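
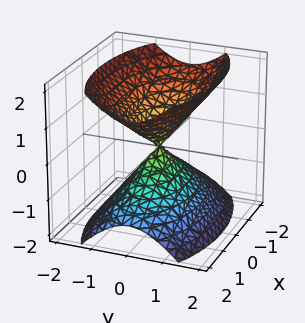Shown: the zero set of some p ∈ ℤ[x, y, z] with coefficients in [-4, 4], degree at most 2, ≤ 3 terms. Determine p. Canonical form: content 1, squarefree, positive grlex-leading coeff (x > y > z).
The picture has 2 separate pieces.
deg p = 2.
Symmetries: mirror symmetry z ↦ −z ⇒ only even powers of z; mirror symmetry x ↦ −x ⇒ only even powers of x; mirror symmetry y ↦ −y ⇒ only even powers of y.
From the axis intercepts and sections: it crosses the z-axis at the gridline z = 0; it meets the x-axis at x = 0 (among the integer gridlines); it crosses the y-axis at the gridline y = 0.
Together with the visible shape, these determine p as stated.

x^2 + 3*y^2 - 2*z^2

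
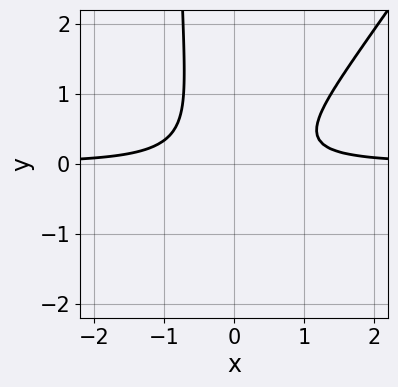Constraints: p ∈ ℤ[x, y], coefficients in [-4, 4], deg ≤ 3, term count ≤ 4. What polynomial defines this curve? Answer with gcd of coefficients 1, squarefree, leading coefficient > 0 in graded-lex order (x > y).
3*x^2*y - 2*x*y^2 - 2*y^2 - 1

(a) Degree: a generic line meets the curve in up to 3 points, so deg p = 3.
(b) Checking where it meets the axes: the curve avoids every integer x-axis point in the box; it misses every integer gridline on the y-axis.
(c) Together with the visible shape, these determine p as stated.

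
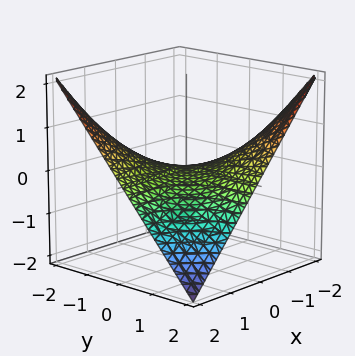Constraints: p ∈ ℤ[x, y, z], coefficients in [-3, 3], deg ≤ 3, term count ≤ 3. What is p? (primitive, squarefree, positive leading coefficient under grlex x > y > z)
(a) Degree: a hyperbolic paraboloid; a quadric, so deg p = 2.
(b) Reading off the gridlines: the visible y-axis segment lies entirely on the surface; it meets the z-axis at z = 0 (among the integer gridlines); every point of the x-axis in the box is on the surface.
(c) The integer polynomial consistent with all of this is the stated p.

x*y + 2*z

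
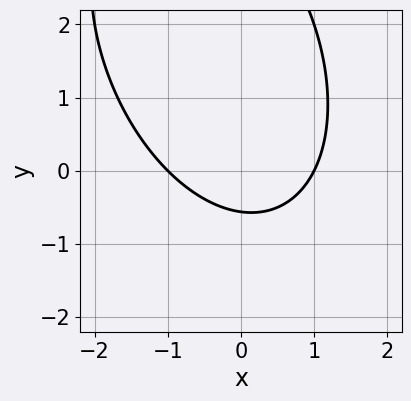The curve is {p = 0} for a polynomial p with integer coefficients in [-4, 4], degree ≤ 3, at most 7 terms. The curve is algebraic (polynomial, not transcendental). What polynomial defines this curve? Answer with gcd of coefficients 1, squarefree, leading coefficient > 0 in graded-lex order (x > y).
1. The degree is 2 — the shape is more complex than any degree-1 curve.
2. Checking where it meets the axes: the x-axis gridline crossings are at x ∈ {-1, 1}.
3. Putting this together gives p.

2*x^2 + x*y + y^2 - 3*y - 2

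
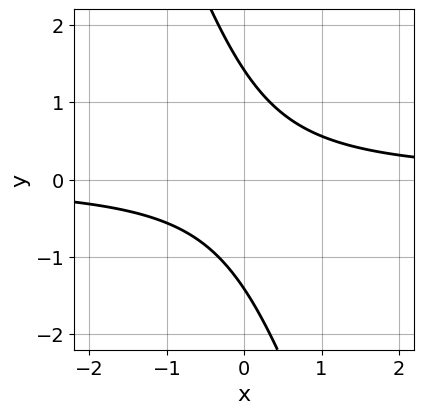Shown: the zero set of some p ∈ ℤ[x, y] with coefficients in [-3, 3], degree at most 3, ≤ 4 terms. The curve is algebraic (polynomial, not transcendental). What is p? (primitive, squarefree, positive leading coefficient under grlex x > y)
3*x*y + y^2 - 2

Degree: a generic line meets the curve in up to 2 points, so deg p = 2.
From the axis intercepts and sections: it misses every integer gridline on the x-axis.
These observations pin down the coefficients.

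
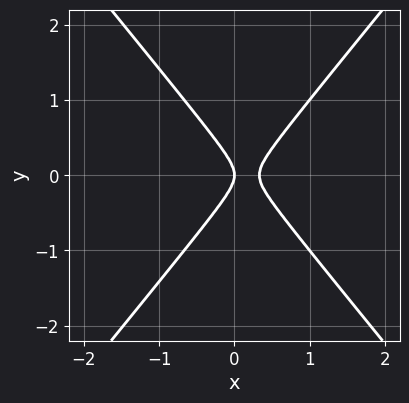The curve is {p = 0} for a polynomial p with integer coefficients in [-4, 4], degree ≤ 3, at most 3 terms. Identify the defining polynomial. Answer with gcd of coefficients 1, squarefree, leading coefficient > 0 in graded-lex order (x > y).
First, degree: no degree-1 curve has this shape, so deg p = 2.
Then, symmetries: mirror symmetry y ↦ −y ⇒ only even powers of y.
Next, observable constraints: it meets the x-axis at x = 0 (among the integer gridlines); it crosses the y-axis at the gridline y = 0.
Finally, the integer polynomial consistent with all of this is the stated p.

3*x^2 - 2*y^2 - x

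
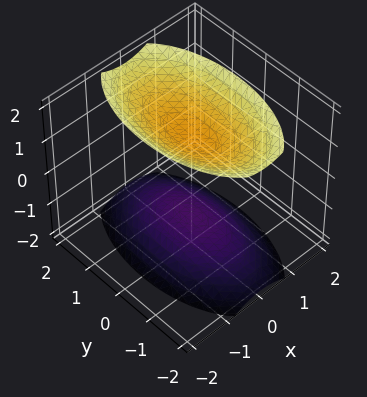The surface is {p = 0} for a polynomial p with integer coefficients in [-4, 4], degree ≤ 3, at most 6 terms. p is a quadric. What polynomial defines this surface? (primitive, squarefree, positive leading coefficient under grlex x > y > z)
3*x^2 + y^2 - 2*z^2 + 3

The picture has 2 separate pieces.
The degree is 2 — two sheets facing apart; a quadric.
Symmetries: it's symmetric under y → −y, forcing even powers of y; the x ↦ −x reflection is a symmetry, so x appears only in even powers; mirror symmetry z ↦ −z ⇒ only even powers of z.
Reading off the gridlines: the surface avoids every integer y-axis point in the box; the surface avoids every integer x-axis point in the box.
The integer polynomial consistent with all of this is the stated p.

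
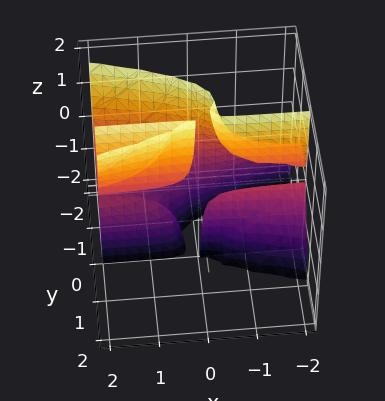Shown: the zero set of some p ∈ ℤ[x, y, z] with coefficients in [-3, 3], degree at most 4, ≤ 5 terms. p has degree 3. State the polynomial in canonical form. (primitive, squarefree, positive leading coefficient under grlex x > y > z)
x*y*z - 3*y^3 - 3*y^2

1. I count 3 distinct pieces.
2. The degree is 3 — the shape is more complex than any degree-2 surface.
3. Observable constraints: every point of the x-axis in the box is on the surface; every point of the z-axis in the box is on the surface; it meets the y-axis at y = -1 (among the integer gridlines).
4. Solving for integer coefficients yields p as stated.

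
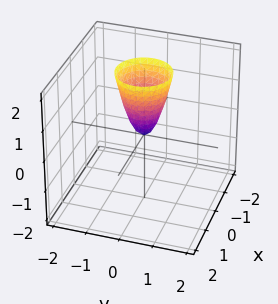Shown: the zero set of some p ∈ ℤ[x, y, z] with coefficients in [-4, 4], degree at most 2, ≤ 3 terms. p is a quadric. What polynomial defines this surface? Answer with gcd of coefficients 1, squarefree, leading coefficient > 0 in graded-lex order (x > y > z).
3*x^2 + 3*y^2 - z

(a) The degree is 2 — a paraboloid; a quadric.
(b) Symmetries: rotational symmetry about the z-axis ⇒ p depends on x, y only through x² + y².
(c) Reading off the gridlines: it meets the x-axis at x = 0 (among the integer gridlines); one z-axis crossing is at z = 0; a circular section at z = 2 has radius between 0 and 1; it crosses the y-axis at the gridline y = 0.
(d) Matching integer coefficients to the picture gives p.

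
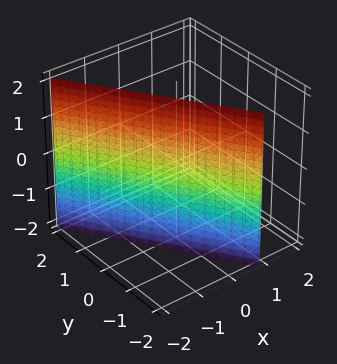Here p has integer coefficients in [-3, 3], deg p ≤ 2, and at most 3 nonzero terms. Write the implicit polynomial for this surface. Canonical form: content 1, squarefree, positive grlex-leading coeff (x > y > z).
(a) Degree: the surface is flat (a plane), so deg p = 1.
(b) Against the integer gridlines: the surface avoids every integer z-axis point in the box; it meets the y-axis at y = -1 (among the integer gridlines).
(c) Assembling these constraints gives the stated polynomial.

3*x + 2*y + 2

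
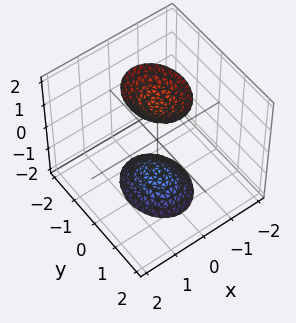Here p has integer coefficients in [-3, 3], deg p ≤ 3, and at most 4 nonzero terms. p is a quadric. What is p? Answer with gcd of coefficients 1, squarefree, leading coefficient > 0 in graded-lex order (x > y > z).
3*x^2 + 2*y^2 - z^2 + 2

(a) The picture has 2 separate pieces.
(b) Degree: two separate bowl-shaped sheets opening away from each other; a quadric, so deg p = 2.
(c) Symmetries: it's symmetric under z → −z, forcing even powers of z; mirror symmetry x ↦ −x ⇒ only even powers of x; the y ↦ −y reflection is a symmetry, so y appears only in even powers.
(d) From the visible intercepts: the surface avoids every integer y-axis point in the box; it misses every integer gridline on the x-axis.
(e) These observations pin down the coefficients.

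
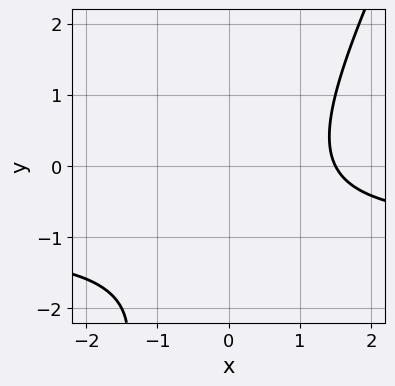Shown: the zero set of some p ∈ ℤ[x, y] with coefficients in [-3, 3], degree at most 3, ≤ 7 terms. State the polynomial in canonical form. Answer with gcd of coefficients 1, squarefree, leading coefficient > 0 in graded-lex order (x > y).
First, degree: no degree-1 curve has this shape, so deg p = 2.
Then, against the integer gridlines: the curve avoids every integer y-axis point in the box.
Finally, assembling these constraints gives the stated polynomial.

2*x*y - y^2 + 2*x - 2*y - 3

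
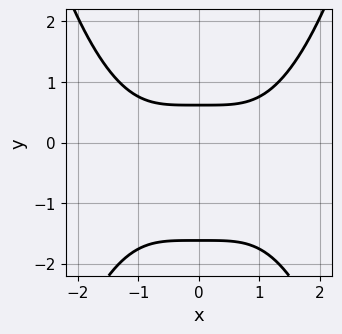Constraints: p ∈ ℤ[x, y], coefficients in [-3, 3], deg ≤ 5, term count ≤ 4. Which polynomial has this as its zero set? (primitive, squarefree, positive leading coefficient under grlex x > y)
x^4 - 3*y^2 - 3*y + 3

1. The degree is 4 — the shape is more complex than any degree-3 curve.
2. Symmetries: the x ↦ −x reflection is a symmetry, so x appears only in even powers.
3. Reading off the gridlines: it misses every integer gridline on the x-axis.
4. Solving for integer coefficients yields p as stated.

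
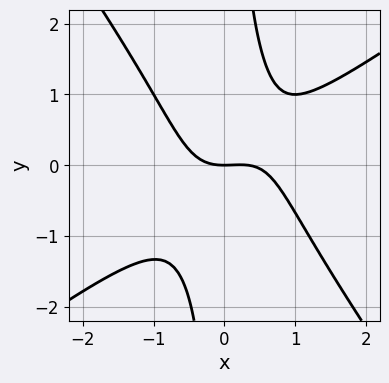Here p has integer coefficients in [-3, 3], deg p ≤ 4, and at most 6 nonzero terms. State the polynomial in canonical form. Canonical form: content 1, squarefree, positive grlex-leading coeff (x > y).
3*x^3 - 2*x^2*y - 3*x*y^2 - x^2 + 3*y

(a) The degree is 3 — the shape is more complex than any degree-2 curve.
(b) Observable constraints: one y-axis crossing is at y = 0; it meets the x-axis at x = 0 (among the integer gridlines).
(c) Solving for integer coefficients yields p as stated.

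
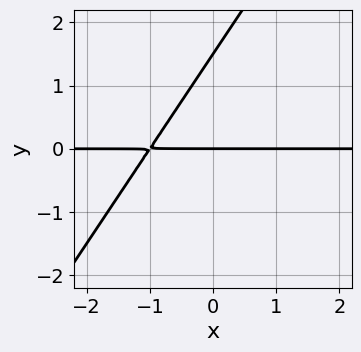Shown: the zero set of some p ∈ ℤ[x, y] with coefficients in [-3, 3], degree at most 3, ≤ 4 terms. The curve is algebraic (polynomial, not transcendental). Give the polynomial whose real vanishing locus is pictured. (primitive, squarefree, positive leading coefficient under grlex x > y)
3*x*y - 2*y^2 + 3*y

1. The degree is 2 — no degree-1 curve has this shape.
2. From the axis intercepts and sections: every point of the x-axis in the box is on the curve; it meets the y-axis at y = 0 (among the integer gridlines).
3. Putting this together gives p.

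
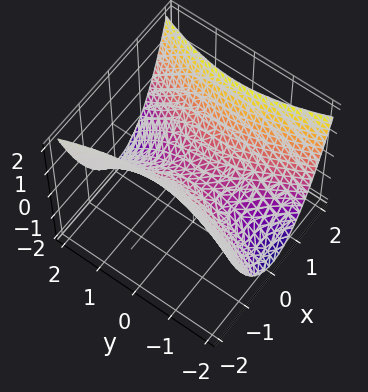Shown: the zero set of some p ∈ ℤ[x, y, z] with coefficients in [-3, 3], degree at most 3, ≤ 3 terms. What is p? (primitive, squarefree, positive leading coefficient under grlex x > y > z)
Degree: a saddle surface; a quadric, so deg p = 2.
Symmetries: the y ↦ −y reflection is a symmetry, so y appears only in even powers; mirror symmetry x ↦ −x ⇒ only even powers of x.
From the visible intercepts: one z-axis crossing is at z = 0; it crosses the y-axis at the gridline y = 0; it meets the x-axis at x = 0 (among the integer gridlines).
Matching integer coefficients to the picture gives p.

3*x^2 - y^2 - 3*z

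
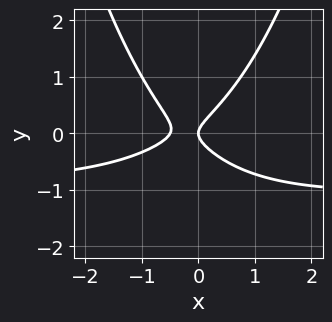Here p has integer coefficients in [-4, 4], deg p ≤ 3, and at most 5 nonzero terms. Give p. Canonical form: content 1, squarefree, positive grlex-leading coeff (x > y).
Degree: a generic line meets the curve in up to 3 points, so deg p = 3.
From the axis intercepts and sections: one y-axis crossing is at y = 0; it crosses the x-axis at the gridline x = 0.
The integer polynomial consistent with all of this is the stated p.

2*x^2*y + 2*x^2 - 3*y^2 + x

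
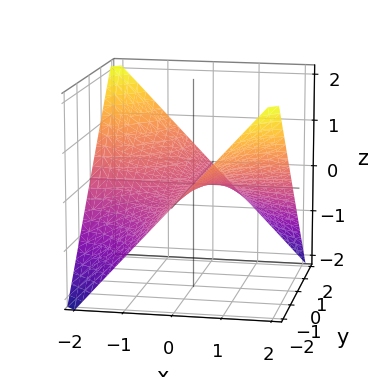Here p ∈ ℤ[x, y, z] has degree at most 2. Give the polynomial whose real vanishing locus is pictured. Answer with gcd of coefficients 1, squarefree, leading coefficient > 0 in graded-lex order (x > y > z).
First, degree: a hyperbolic paraboloid; a quadric, so deg p = 2.
Then, checking where it meets the axes: the visible y-axis segment lies entirely on the surface; the visible x-axis segment lies entirely on the surface; it meets the z-axis at z = 0 (among the integer gridlines).
Finally, these observations pin down the coefficients.

x*y + 2*z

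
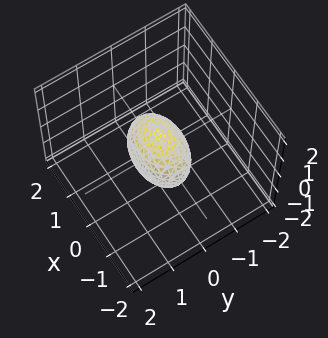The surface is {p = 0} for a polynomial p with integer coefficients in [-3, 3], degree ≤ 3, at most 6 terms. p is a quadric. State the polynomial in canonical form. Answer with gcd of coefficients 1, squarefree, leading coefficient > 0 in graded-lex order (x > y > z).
Degree: bounded and convex; a quadric, so deg p = 2.
Symmetries: it's symmetric under y → −y, forcing even powers of y; the x ↦ −x reflection is a symmetry, so x appears only in even powers; the z ↦ −z reflection is a symmetry, so z appears only in even powers.
From the visible intercepts: the z-axis gridline crossings are at z ∈ {-1, 1}; the x-axis gridline crossings are at x ∈ {-1, 1}.
These observations pin down the coefficients.

x^2 + 2*y^2 + z^2 - 1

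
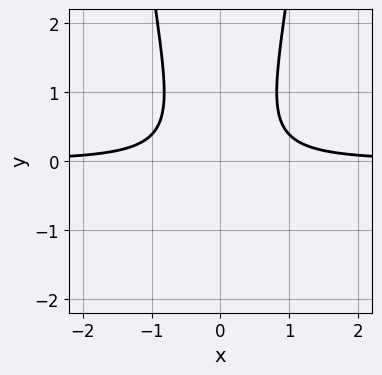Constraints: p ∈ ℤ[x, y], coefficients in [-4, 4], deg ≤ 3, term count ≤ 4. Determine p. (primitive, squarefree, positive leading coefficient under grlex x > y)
3*x^2*y - y^2 - 1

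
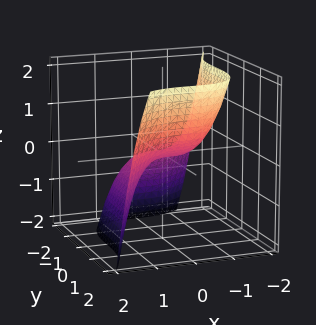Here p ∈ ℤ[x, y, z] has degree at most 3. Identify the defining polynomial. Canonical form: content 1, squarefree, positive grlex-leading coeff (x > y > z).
2*x^3 - y^3 + 3*z

deg p = 3. The shape is more complex than any degree-2 surface.
Observable constraints: one y-axis crossing is at y = 0; one z-axis crossing is at z = 0; it meets the x-axis at x = 0 (among the integer gridlines).
Fitting integer coefficients to these (and the overall shape) gives p.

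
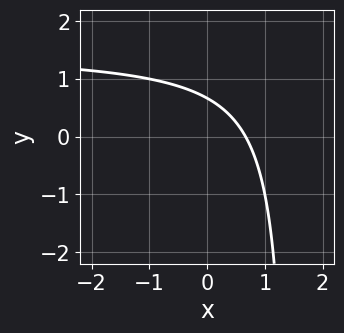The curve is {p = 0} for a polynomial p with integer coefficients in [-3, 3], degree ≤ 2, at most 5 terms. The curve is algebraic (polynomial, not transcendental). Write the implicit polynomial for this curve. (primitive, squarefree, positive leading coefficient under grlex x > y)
First, degree: no degree-1 curve has this shape, so deg p = 2.
Finally, putting this together gives p.

2*x*y - 3*x - 3*y + 2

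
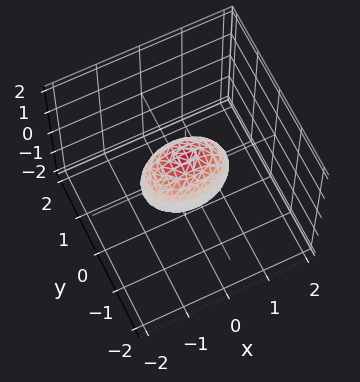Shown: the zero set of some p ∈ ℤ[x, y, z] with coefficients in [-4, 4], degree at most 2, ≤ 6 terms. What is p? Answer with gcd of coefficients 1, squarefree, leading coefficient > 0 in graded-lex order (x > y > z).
(a) Degree: bounded and convex; a quadric, so deg p = 2.
(b) Symmetries: mirror symmetry x ↦ −x ⇒ only even powers of x; the z ↦ −z reflection is a symmetry, so z appears only in even powers; mirror symmetry y ↦ −y ⇒ only even powers of y.
(c) Against the integer gridlines: the z-axis gridline crossings are at z ∈ {-1, 1}; among the integer gridlines, it crosses the x-axis at x ∈ {-1, 1}.
(d) Assembling these constraints gives the stated polynomial.

x^2 + 2*y^2 + z^2 - 1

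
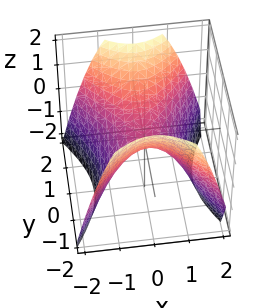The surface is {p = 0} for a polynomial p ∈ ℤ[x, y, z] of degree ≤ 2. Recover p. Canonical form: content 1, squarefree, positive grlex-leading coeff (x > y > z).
(a) deg p = 2. A hyperbolic paraboloid; a quadric.
(b) Symmetries: it's symmetric under x → −x, forcing even powers of x; the y ↦ −y reflection is a symmetry, so y appears only in even powers.
(c) Observable constraints: one x-axis crossing is at x = 0; it meets the z-axis at z = 0 (among the integer gridlines); one y-axis crossing is at y = 0.
(d) Together with the visible shape, these determine p as stated.

3*x^2 - 2*y^2 + 3*z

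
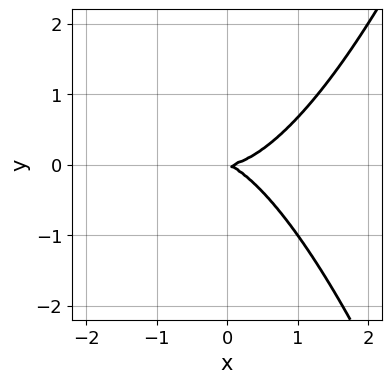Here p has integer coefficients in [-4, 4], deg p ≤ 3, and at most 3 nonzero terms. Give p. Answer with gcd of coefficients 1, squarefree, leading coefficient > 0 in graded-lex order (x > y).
2*x^3 - x*y - 3*y^2

Degree: the shape is more complex than any degree-2 curve, so deg p = 3.
Checking where it meets the axes: one x-axis crossing is at x = 0; one y-axis crossing is at y = 0.
Matching integer coefficients to the picture gives p.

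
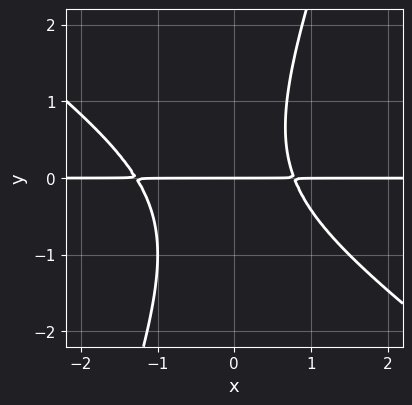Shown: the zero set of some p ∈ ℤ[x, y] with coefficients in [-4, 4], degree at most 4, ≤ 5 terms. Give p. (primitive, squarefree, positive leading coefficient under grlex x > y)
1. The degree is 3 — a generic line meets the curve in up to 3 points.
2. From the visible intercepts: one y-axis crossing is at y = 0; the visible x-axis segment lies entirely on the curve.
3. Putting this together gives p.

2*x^2*y + 2*x*y^2 - y^3 + x*y - 2*y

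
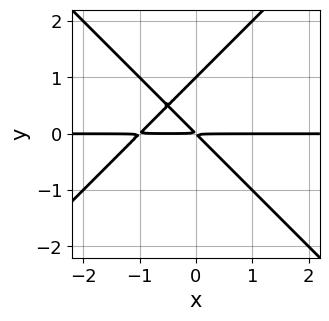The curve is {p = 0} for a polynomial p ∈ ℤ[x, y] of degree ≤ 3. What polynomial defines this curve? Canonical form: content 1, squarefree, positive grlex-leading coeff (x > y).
x^2*y - y^3 + x*y + y^2

(a) The degree is 3 — no degree-2 curve has this shape.
(b) Reading off the gridlines: it crosses the y-axis at the gridline y = 1; the visible x-axis segment lies entirely on the curve.
(c) Assembling these constraints gives the stated polynomial.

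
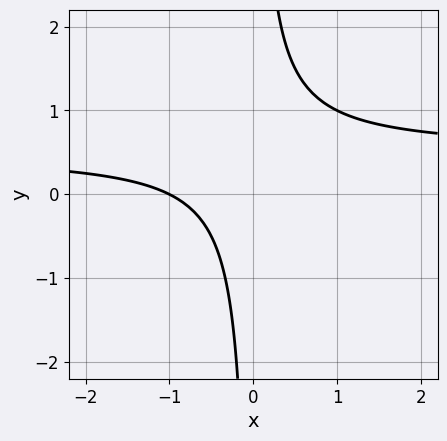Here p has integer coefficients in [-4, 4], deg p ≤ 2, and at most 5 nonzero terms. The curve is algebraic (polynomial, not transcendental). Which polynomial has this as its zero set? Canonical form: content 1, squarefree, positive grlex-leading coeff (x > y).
(a) Degree: a generic line meets the curve in up to 2 points, so deg p = 2.
(b) From the axis intercepts and sections: it meets the x-axis at x = -1 (among the integer gridlines); no y-intercept at any integer in the box.
(c) These observations pin down the coefficients.

2*x*y - x - 1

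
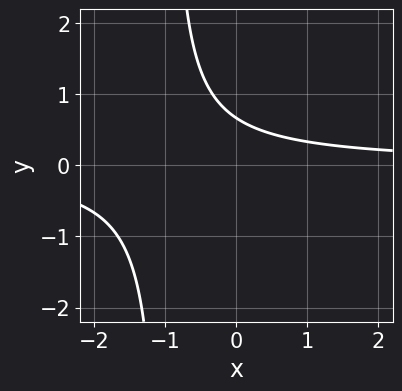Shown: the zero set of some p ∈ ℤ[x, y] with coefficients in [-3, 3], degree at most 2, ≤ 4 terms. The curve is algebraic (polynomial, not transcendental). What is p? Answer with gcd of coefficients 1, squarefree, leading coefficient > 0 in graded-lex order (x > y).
3*x*y + 3*y - 2

First, the degree is 2 — the shape is more complex than any degree-1 curve.
Then, against the integer gridlines: it misses every integer gridline on the x-axis.
Finally, the integer polynomial consistent with all of this is the stated p.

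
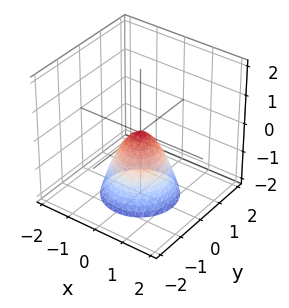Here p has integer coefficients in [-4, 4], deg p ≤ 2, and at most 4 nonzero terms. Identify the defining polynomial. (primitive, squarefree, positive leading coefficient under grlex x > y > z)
3*x^2 + 3*y^2 + 2*z

1. deg p = 2. A single bowl opening along one axis; a quadric.
2. By symmetry, the surface is invariant under rotation about z: p = q(x² + y², z).
3. Observable constraints: it crosses the y-axis at the gridline y = 0; it meets the z-axis at z = 0 (among the integer gridlines); a circular section at z = -2 has radius between 1 and 2.
4. Assembling these constraints gives the stated polynomial.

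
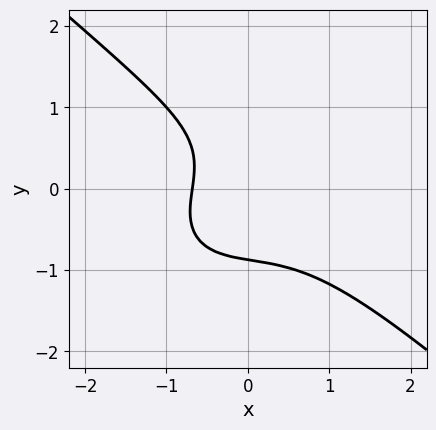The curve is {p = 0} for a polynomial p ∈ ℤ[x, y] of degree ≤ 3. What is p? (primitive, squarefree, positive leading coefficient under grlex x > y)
2*x^3 + 3*y^3 + x*y + 2*x + 2

(a) The degree is 3 — the shape is more complex than any degree-2 curve.
(b) Putting this together gives p.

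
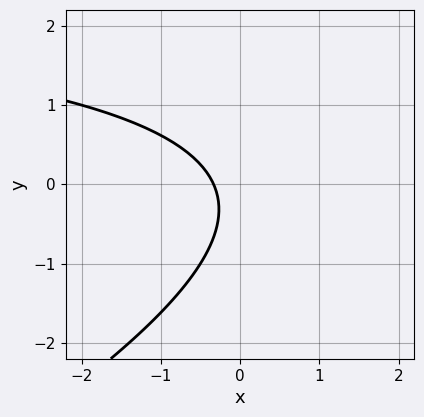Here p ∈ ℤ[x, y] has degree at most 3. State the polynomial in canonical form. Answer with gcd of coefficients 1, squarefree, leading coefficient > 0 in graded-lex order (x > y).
x*y - 2*y^2 - 3*x - y - 1

1. deg p = 2. The shape is more complex than any degree-1 curve.
2. From the axis intercepts and sections: it misses every integer gridline on the y-axis.
3. Putting this together gives p.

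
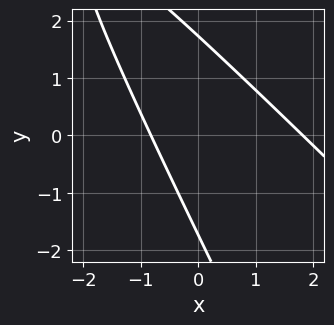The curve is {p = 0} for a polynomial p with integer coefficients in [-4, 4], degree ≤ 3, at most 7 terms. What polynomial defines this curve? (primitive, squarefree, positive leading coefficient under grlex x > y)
2*x^2 + 3*x*y + y^2 - 2*x - 3

The degree is 2 — no degree-1 curve has this shape.
Solving for integer coefficients yields p as stated.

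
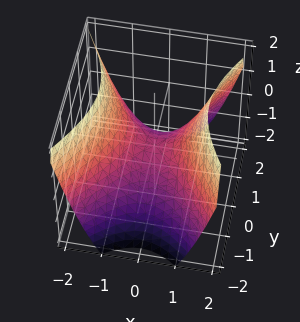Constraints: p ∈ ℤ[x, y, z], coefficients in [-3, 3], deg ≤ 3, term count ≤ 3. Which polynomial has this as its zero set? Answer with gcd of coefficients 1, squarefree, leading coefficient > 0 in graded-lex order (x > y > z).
The degree is 2 — a saddle surface; a quadric.
Symmetries: the x ↦ −x reflection is a symmetry, so x appears only in even powers; it's symmetric under y → −y, forcing even powers of y.
Checking where it meets the axes: it meets the z-axis at z = 0 (among the integer gridlines); one y-axis crossing is at y = 0; it meets the x-axis at x = 0 (among the integer gridlines).
Assembling these constraints gives the stated polynomial.

3*x^2 - 2*y^2 - 3*z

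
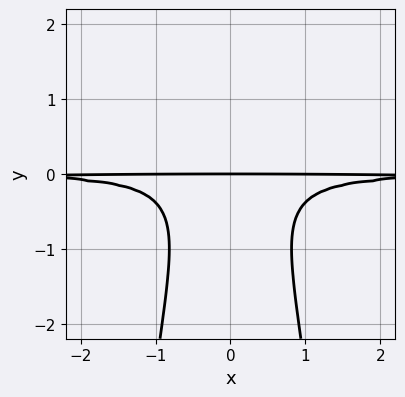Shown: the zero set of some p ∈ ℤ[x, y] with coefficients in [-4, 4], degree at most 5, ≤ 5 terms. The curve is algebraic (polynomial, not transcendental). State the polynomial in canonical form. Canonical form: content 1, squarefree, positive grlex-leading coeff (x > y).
3*x^2*y^2 + y^3 + y

1. The degree is 4 — the shape is more complex than any degree-3 curve.
2. Symmetries: mirror symmetry x ↦ −x ⇒ only even powers of x.
3. Checking where it meets the axes: the visible x-axis segment lies entirely on the curve; it meets the y-axis at y = 0 (among the integer gridlines).
4. Putting this together gives p.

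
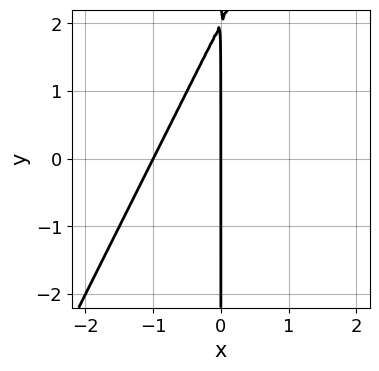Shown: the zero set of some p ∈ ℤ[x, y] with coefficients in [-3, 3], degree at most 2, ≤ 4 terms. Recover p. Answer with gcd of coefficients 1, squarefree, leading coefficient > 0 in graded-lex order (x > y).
2*x^2 - x*y + 2*x

Degree: no degree-1 curve has this shape, so deg p = 2.
From the visible intercepts: the x-axis gridline crossings are at x ∈ {-1, 0}; every point of the y-axis in the box is on the curve.
The integer polynomial consistent with all of this is the stated p.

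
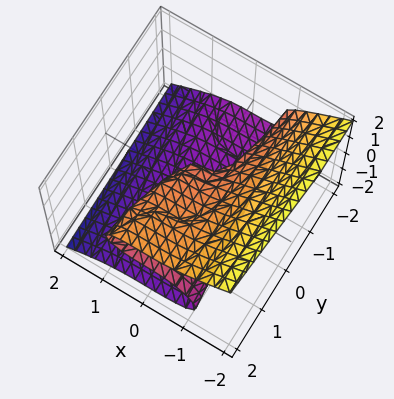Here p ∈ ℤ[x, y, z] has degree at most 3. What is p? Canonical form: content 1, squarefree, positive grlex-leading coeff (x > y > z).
(a) Degree: no degree-2 surface has this shape, so deg p = 3.
(b) Reading off the gridlines: it misses every integer gridline on the y-axis.
(c) Fitting integer coefficients to these (and the overall shape) gives p.

2*x^3 + 3*z^3 - y*z - 3*z + 1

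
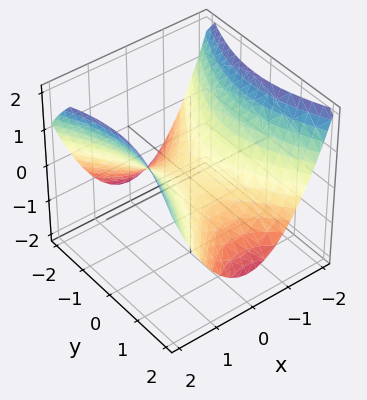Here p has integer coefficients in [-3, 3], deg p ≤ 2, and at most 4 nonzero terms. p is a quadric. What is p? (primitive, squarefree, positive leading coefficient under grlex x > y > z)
2*x^2 - y^2 - 3*z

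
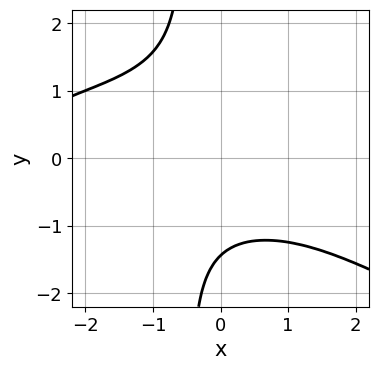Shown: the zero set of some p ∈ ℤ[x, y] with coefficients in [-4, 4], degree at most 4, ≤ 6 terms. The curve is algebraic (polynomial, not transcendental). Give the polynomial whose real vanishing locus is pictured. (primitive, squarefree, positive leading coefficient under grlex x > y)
x^2*y^2 + 2*x*y^3 - x^2*y + y^3 + 3

(a) Degree: no degree-3 curve has this shape, so deg p = 4.
(b) From the visible intercepts: the curve avoids every integer x-axis point in the box.
(c) Together with the visible shape, these determine p as stated.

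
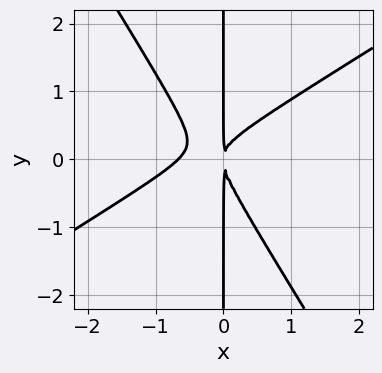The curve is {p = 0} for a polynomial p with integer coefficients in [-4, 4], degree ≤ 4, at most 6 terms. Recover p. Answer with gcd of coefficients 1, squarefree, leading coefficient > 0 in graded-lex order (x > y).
3*x^3 - 3*x^2*y - 3*x*y^2 + 2*x^2

Degree: no degree-2 curve has this shape, so deg p = 3.
Against the integer gridlines: the visible y-axis segment lies entirely on the curve.
The integer polynomial consistent with all of this is the stated p.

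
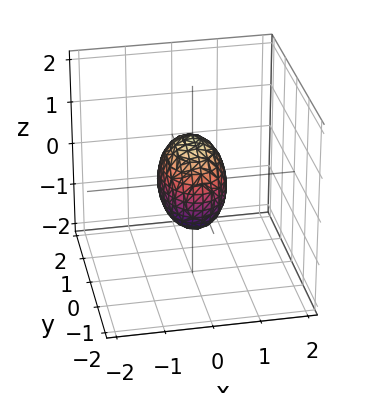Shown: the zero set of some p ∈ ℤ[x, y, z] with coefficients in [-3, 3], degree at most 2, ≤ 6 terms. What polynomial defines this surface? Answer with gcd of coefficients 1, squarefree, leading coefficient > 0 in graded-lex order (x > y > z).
2*x^2 + y^2 + z^2 - 1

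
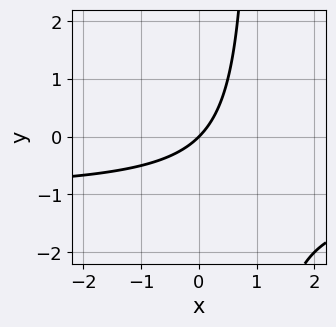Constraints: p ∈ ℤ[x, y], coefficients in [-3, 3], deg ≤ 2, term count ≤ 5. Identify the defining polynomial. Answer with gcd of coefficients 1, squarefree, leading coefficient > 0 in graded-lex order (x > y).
x*y + x - y

First, the degree is 2 — a generic line meets the curve in up to 2 points.
Next, against the integer gridlines: one x-axis crossing is at x = 0; one y-axis crossing is at y = 0.
Finally, putting this together gives p.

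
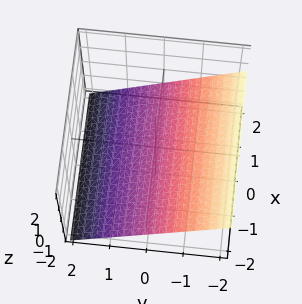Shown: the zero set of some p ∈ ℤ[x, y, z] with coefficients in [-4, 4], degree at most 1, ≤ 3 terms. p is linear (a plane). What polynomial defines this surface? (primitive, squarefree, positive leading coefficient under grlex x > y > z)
(a) The degree is 1 — the surface is flat (a plane).
(b) Observable constraints: one y-axis crossing is at y = -1; no x-intercept at any integer in the box.
(c) Fitting integer coefficients to these (and the overall shape) gives p.

2*y + 3*z + 2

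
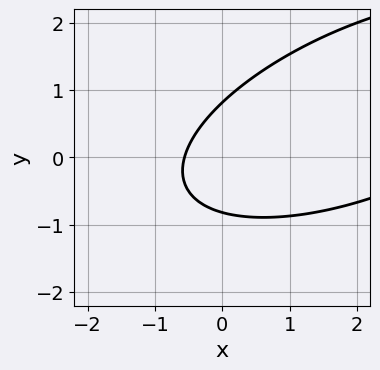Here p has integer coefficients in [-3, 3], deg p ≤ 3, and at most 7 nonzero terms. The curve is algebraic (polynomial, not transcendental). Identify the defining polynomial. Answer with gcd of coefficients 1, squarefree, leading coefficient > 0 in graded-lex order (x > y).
First, degree: no degree-1 curve has this shape, so deg p = 2.
Finally, matching integer coefficients to the picture gives p.

x^2 - 2*x*y + 3*y^2 - 3*x - 2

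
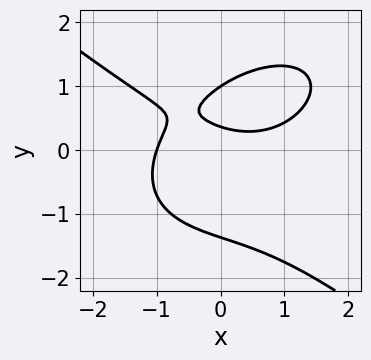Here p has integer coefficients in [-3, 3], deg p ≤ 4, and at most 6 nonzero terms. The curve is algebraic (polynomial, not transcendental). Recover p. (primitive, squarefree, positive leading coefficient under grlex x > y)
(a) The degree is 3 — no degree-2 curve has this shape.
(b) Reading off the gridlines: one x-axis crossing is at x = -1; it crosses the y-axis at the gridline y = 1.
(c) Fitting integer coefficients to these (and the overall shape) gives p.

x^3 + 2*y^3 - 2*x*y - 3*y + 1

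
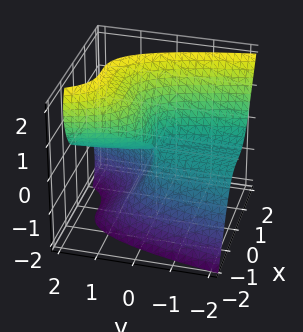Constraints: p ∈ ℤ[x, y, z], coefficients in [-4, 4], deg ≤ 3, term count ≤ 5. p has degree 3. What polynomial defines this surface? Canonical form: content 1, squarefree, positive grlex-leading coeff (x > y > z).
3*x^3 - z^3 + 3*y*z

(a) The degree is 3 — no degree-2 surface has this shape.
(b) Against the integer gridlines: it meets the z-axis at z = 0 (among the integer gridlines); it crosses the x-axis at the gridline x = 0; the visible y-axis segment lies entirely on the surface.
(c) Assembling these constraints gives the stated polynomial.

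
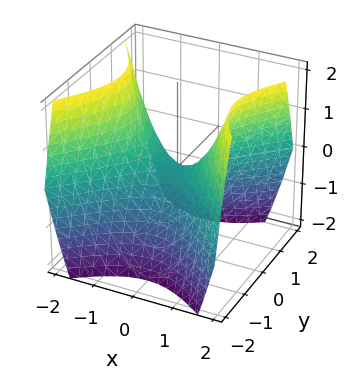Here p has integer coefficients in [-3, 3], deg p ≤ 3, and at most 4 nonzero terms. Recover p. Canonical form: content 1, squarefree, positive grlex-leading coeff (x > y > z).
x^2 - y^2 - z

1. Degree: a hyperbolic paraboloid; a quadric, so deg p = 2.
2. Symmetries: it's symmetric under y → −y, forcing even powers of y; it's symmetric under x → −x, forcing even powers of x.
3. Reading off the gridlines: one z-axis crossing is at z = 0; it meets the y-axis at y = 0 (among the integer gridlines); it meets the x-axis at x = 0 (among the integer gridlines).
4. These observations pin down the coefficients.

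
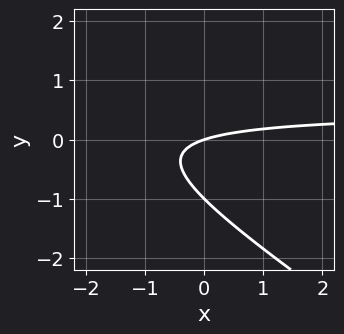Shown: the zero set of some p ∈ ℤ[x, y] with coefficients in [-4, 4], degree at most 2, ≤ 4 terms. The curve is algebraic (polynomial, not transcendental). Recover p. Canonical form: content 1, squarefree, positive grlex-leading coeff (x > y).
2*x*y + 3*y^2 - x + 3*y

1. Degree: no degree-1 curve has this shape, so deg p = 2.
2. Against the integer gridlines: among the integer gridlines, it crosses the y-axis at y ∈ {-1, 0}; one x-axis crossing is at x = 0.
3. Solving for integer coefficients yields p as stated.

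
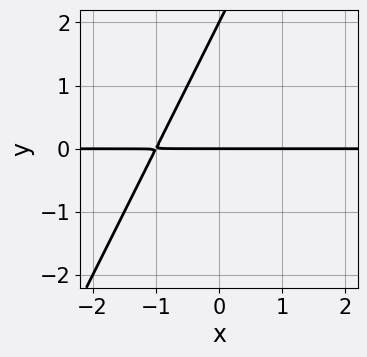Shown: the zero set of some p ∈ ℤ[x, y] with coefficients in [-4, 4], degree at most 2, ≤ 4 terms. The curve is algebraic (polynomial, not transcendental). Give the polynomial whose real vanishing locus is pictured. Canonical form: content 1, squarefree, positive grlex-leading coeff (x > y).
2*x*y - y^2 + 2*y

(a) deg p = 2. No degree-1 curve has this shape.
(b) From the visible intercepts: every point of the x-axis in the box is on the curve; the y-axis gridline crossings are at y ∈ {0, 2}.
(c) Assembling these constraints gives the stated polynomial.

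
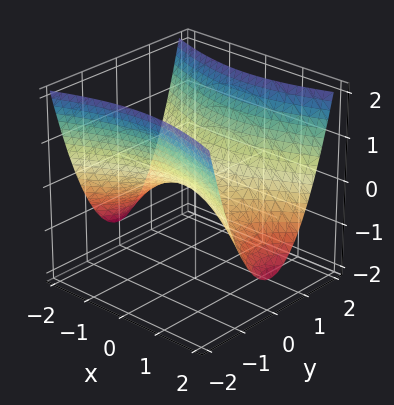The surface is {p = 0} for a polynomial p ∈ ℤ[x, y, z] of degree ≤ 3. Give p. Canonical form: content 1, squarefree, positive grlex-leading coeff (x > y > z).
x^2 - 3*y^2 + 3*z

First, the degree is 2 — a hyperbolic paraboloid; a quadric.
Next, symmetries: it's symmetric under y → −y, forcing even powers of y; mirror symmetry x ↦ −x ⇒ only even powers of x.
Next, reading off the gridlines: it crosses the z-axis at the gridline z = 0; it meets the x-axis at x = 0 (among the integer gridlines); it crosses the y-axis at the gridline y = 0.
Finally, these observations pin down the coefficients.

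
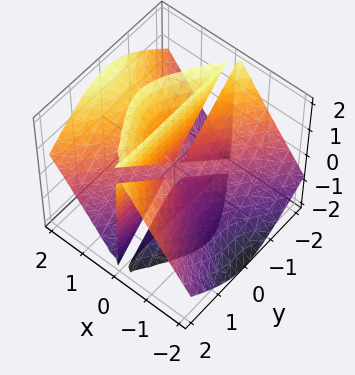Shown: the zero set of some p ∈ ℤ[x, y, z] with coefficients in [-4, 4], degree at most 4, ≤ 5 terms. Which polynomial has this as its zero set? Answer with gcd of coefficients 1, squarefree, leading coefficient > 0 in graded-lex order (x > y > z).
(a) deg p = 3.
(b) Checking where it meets the axes: it meets the x-axis at x = 0 (among the integer gridlines); every point of the y-axis in the box is on the surface; the visible z-axis segment lies entirely on the surface.
(c) Together with the visible shape, these determine p as stated.

2*x^3 - 3*x^2*z - x*y^2 + x*z^2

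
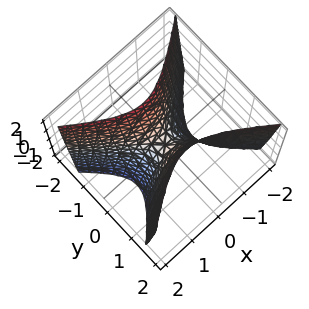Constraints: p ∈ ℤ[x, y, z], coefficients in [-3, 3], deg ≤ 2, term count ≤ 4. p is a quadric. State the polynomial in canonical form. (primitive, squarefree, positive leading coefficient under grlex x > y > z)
2*x^2 - 3*y^2 + z

First, deg p = 2. A hyperbolic paraboloid; a quadric.
Next, symmetries: mirror symmetry x ↦ −x ⇒ only even powers of x; it's symmetric under y → −y, forcing even powers of y.
Then, reading off the gridlines: one x-axis crossing is at x = 0; it meets the z-axis at z = 0 (among the integer gridlines).
Finally, fitting integer coefficients to these (and the overall shape) gives p.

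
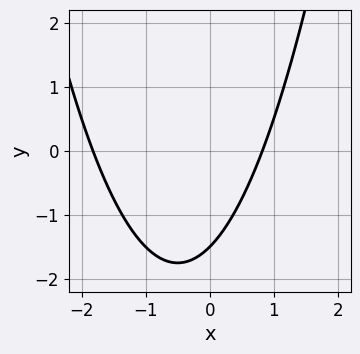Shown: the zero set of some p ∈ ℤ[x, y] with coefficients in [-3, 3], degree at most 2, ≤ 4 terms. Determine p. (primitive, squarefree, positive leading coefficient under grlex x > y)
deg p = 2. The shape is more complex than any degree-1 curve.
Matching integer coefficients to the picture gives p.

2*x^2 + 2*x - 2*y - 3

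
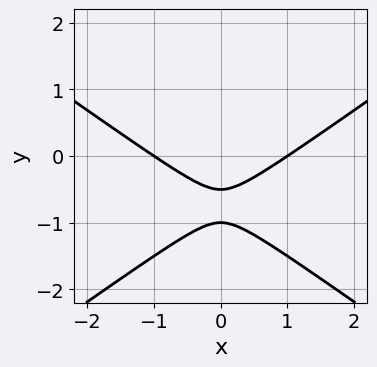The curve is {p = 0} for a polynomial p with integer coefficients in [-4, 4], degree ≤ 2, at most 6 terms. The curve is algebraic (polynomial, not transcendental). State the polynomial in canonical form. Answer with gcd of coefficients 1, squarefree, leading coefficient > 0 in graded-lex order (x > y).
x^2 - 2*y^2 - 3*y - 1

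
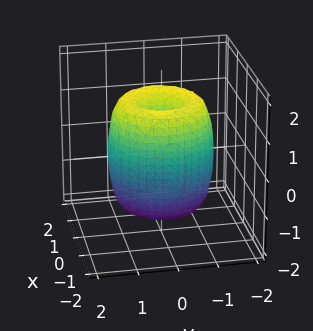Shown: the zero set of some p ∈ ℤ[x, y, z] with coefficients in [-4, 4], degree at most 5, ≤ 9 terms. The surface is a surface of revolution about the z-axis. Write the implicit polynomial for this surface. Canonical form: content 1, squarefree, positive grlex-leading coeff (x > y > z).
Degree: the shape is more complex than any degree-3 surface, so deg p = 4.
Symmetries: rotational symmetry about the z-axis ⇒ p depends on x, y only through x² + y².
Checking where it meets the axes: a circular section at z = 0 has radius between 1 and 2; the z-axis gridline crossings are at z ∈ {-1, 1}.
Solving for integer coefficients yields p as stated.

2*x^4 + 4*x^2*y^2 + 2*y^4 - 3*x^2 - 3*y^2 + z^2 - 1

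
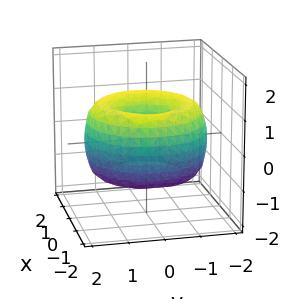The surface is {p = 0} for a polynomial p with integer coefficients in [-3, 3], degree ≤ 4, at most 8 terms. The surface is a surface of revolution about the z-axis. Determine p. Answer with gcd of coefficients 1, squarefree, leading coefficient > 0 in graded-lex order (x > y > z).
deg p = 4. No degree-3 surface has this shape.
By symmetry, the z-axis is an axis of rotation, so x and y enter only as x² + y².
Checking where it meets the axes: one z-axis crossing is at z = 0; it crosses the y-axis at the gridline y = 0; a circular section at z = 1 has radius exactly 1; one x-axis crossing is at x = 0.
Matching integer coefficients to the picture gives p.

x^4 + 2*x^2*y^2 + y^4 - 3*x^2 - 3*y^2 + 2*z^2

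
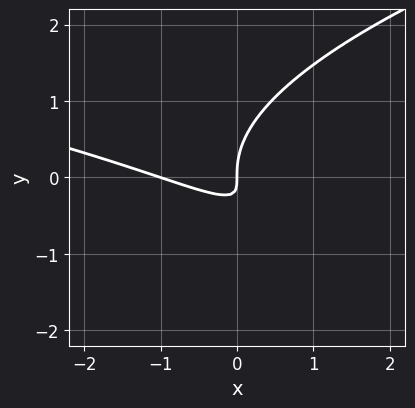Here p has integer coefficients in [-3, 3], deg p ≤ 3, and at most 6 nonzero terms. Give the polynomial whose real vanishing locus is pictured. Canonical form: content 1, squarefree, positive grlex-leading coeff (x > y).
2*y^3 - x^2 - 3*x*y - x

deg p = 3. The shape is more complex than any degree-2 curve.
From the axis intercepts and sections: among the integer gridlines, it crosses the x-axis at x ∈ {-1, 0}; one y-axis crossing is at y = 0.
Assembling these constraints gives the stated polynomial.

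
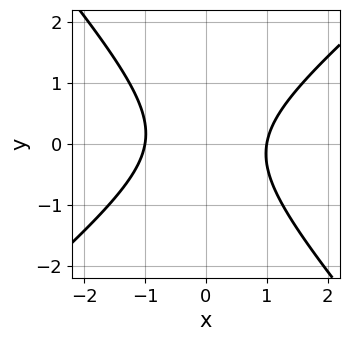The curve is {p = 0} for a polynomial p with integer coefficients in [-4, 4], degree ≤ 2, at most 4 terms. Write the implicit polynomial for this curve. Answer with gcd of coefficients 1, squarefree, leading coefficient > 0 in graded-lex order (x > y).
3*x^2 - x*y - 3*y^2 - 3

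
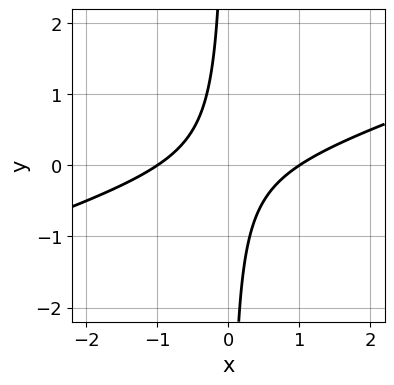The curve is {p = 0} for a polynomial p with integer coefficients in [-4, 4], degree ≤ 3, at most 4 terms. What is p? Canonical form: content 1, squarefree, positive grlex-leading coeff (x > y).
First, the degree is 2 — the shape is more complex than any degree-1 curve.
Then, from the visible intercepts: among the integer gridlines, it crosses the x-axis at x ∈ {-1, 1}; it misses every integer gridline on the y-axis.
Finally, the integer polynomial consistent with all of this is the stated p.

x^2 - 3*x*y - 1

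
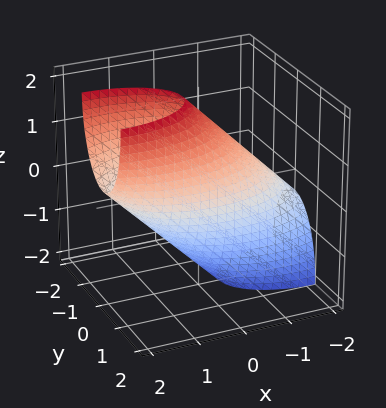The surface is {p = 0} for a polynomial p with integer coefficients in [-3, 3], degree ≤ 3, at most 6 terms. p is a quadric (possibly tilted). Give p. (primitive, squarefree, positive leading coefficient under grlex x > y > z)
x^2 - 2*x*z + 3*y^2 + z^2 - 3

First, deg p = 2.
Next, from the axis intercepts and sections: the y-axis gridline crossings are at y ∈ {-1, 1}.
Finally, the integer polynomial consistent with all of this is the stated p.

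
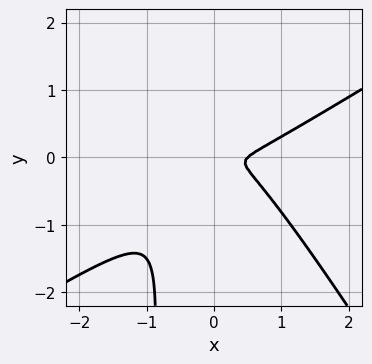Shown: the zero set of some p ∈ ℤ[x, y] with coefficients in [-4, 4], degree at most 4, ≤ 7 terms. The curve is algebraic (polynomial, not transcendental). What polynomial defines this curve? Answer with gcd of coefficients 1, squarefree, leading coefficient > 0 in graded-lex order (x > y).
First, degree: a generic line meets the curve in up to 3 points, so deg p = 3.
Finally, putting this together gives p.

2*x^3 - 2*x^2*y - 2*x*y^2 - x^2 - 2*y^2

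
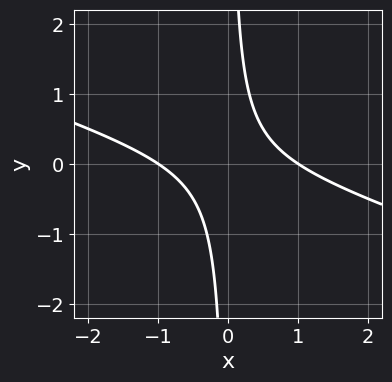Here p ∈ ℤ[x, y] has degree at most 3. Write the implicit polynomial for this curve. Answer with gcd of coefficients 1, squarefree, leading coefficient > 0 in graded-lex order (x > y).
x^2 + 3*x*y - 1

First, degree: no degree-1 curve has this shape, so deg p = 2.
Next, from the visible intercepts: it misses every integer gridline on the y-axis; among the integer gridlines, it crosses the x-axis at x ∈ {-1, 1}.
Finally, putting this together gives p.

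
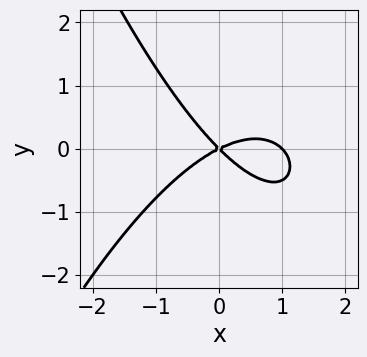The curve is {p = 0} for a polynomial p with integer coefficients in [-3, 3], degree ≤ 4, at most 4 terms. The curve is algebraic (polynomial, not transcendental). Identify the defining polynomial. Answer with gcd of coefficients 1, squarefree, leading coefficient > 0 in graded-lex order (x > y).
1. Degree: the shape is more complex than any degree-2 curve, so deg p = 3.
2. Checking where it meets the axes: one y-axis crossing is at y = 0; the x-axis gridline crossings are at x ∈ {0, 1}.
3. Together with the visible shape, these determine p as stated.

x^3 - x^2 + x*y + 2*y^2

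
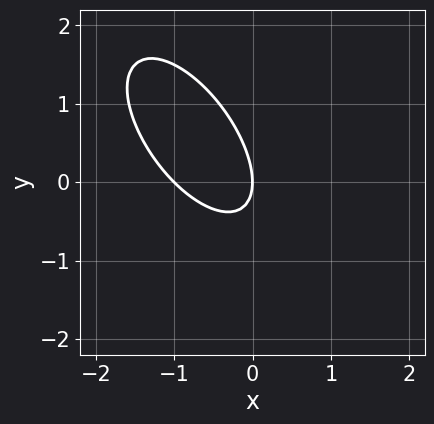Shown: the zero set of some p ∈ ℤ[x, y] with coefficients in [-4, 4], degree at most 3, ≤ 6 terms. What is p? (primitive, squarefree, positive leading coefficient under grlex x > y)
3*x^2 + 3*x*y + 2*y^2 + 3*x

First, the degree is 2 — a generic line meets the curve in up to 2 points.
Next, from the visible intercepts: one y-axis crossing is at y = 0; among the integer gridlines, it crosses the x-axis at x ∈ {-1, 0}.
Finally, fitting integer coefficients to these (and the overall shape) gives p.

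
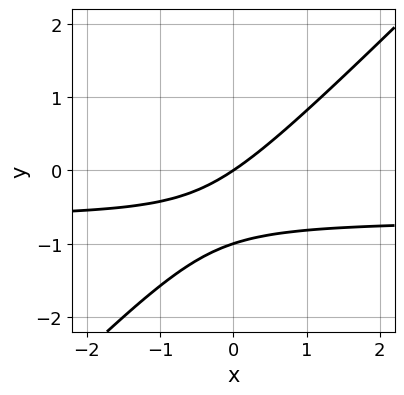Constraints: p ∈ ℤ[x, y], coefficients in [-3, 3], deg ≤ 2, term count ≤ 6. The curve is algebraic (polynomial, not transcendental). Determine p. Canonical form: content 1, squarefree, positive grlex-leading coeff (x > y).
First, deg p = 2. No degree-1 curve has this shape.
Then, observable constraints: the y-axis gridline crossings are at y ∈ {-1, 0}; one x-axis crossing is at x = 0.
Finally, putting this together gives p.

3*x*y - 3*y^2 + 2*x - 3*y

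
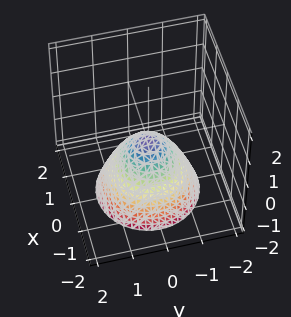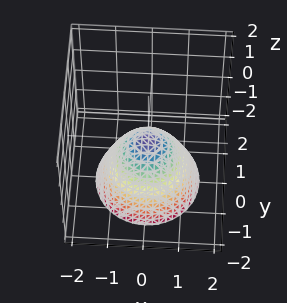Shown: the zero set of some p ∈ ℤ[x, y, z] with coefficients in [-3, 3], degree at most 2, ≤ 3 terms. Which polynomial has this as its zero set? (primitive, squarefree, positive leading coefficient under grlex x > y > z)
1. Degree: a paraboloid; a quadric, so deg p = 2.
2. Symmetries: rotational symmetry about the z-axis ⇒ p depends on x, y only through x² + y².
3. From the axis intercepts and sections: a circular section at z = -1 has radius exactly 1; it meets the x-axis at x = 0 (among the integer gridlines); it meets the z-axis at z = 0 (among the integer gridlines).
4. Matching integer coefficients to the picture gives p.

x^2 + y^2 + z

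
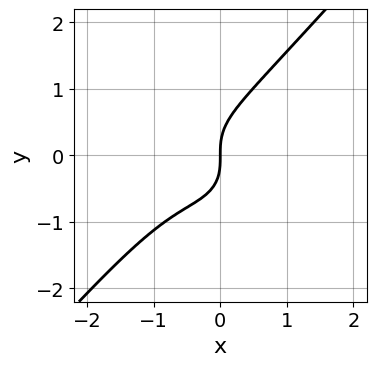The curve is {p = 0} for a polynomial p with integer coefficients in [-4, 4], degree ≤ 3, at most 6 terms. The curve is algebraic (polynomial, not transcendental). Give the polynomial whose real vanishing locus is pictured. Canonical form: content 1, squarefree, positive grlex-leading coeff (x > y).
(a) The degree is 3 — a generic line meets the curve in up to 3 points.
(b) Checking where it meets the axes: one x-axis crossing is at x = 0; it meets the y-axis at y = 0 (among the integer gridlines).
(c) Putting this together gives p.

3*x^3 + x*y^2 - 3*y^3 + 3*x^2 + 3*x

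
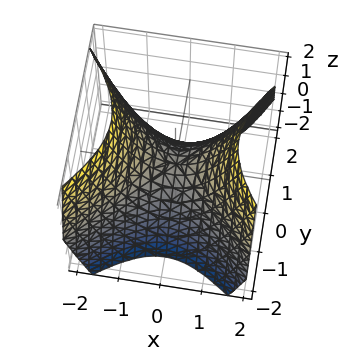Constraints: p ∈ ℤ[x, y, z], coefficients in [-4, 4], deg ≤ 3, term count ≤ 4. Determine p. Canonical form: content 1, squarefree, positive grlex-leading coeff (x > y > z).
1. deg p = 2.
2. Symmetries: the y ↦ −y reflection is a symmetry, so y appears only in even powers; mirror symmetry x ↦ −x ⇒ only even powers of x.
3. Reading off the gridlines: it meets the x-axis at x = 0 (among the integer gridlines); it meets the z-axis at z = 0 (among the integer gridlines).
4. Assembling these constraints gives the stated polynomial.

x^2 - y^2 - z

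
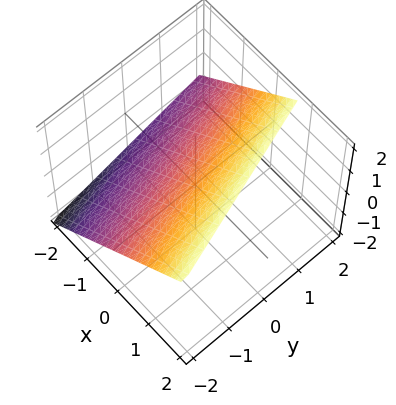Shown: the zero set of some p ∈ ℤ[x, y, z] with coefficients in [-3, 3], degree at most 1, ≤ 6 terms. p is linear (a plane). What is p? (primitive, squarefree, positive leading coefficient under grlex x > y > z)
First, degree: the surface is flat (a plane), so deg p = 1.
Then, against the integer gridlines: it crosses the y-axis at the gridline y = -2.
Finally, assembling these constraints gives the stated polynomial.

3*x + y - 3*z + 2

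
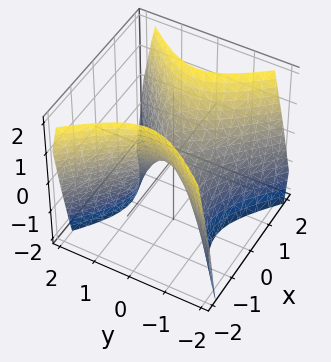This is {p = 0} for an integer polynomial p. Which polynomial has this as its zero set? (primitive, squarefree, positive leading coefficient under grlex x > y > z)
1. Degree: a hyperbolic paraboloid; a quadric, so deg p = 2.
2. Symmetries: it's symmetric under y → −y, forcing even powers of y; mirror symmetry x ↦ −x ⇒ only even powers of x.
3. Checking where it meets the axes: it meets the x-axis at x = 0 (among the integer gridlines); one y-axis crossing is at y = 0.
4. The integer polynomial consistent with all of this is the stated p.

3*x^2 - 3*y^2 - 2*z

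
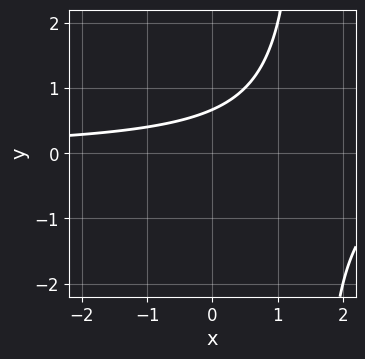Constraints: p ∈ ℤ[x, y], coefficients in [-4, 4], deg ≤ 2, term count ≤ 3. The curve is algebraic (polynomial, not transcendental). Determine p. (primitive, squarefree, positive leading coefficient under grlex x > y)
2*x*y - 3*y + 2

1. deg p = 2. No degree-1 curve has this shape.
2. Reading off the gridlines: it misses every integer gridline on the x-axis.
3. Putting this together gives p.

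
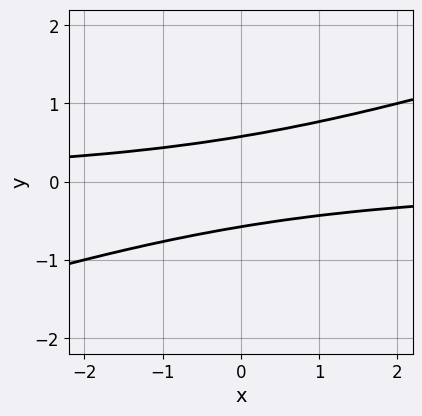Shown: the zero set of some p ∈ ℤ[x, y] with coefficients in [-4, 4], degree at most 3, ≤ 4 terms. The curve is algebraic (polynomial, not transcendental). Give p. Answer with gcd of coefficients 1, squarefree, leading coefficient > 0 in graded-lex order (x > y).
x*y - 3*y^2 + 1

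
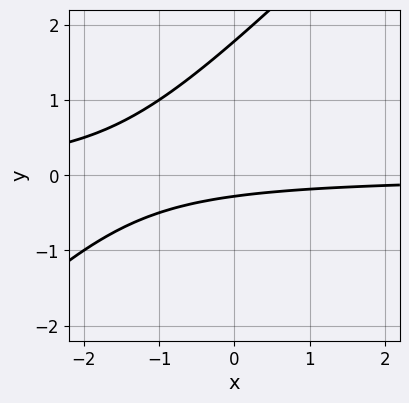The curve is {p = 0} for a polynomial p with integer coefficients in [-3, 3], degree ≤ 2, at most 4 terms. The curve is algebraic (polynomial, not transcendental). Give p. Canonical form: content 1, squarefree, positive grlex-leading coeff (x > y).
2*x*y - 2*y^2 + 3*y + 1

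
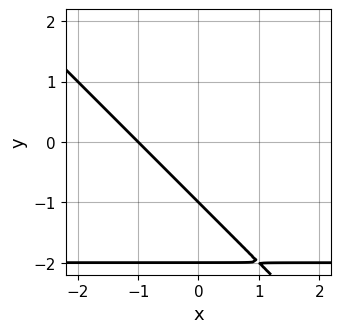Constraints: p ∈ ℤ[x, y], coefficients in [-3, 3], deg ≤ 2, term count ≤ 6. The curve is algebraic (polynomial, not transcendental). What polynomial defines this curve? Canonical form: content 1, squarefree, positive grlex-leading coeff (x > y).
deg p = 2. A generic line meets the curve in up to 2 points.
Observable constraints: among the integer gridlines, it crosses the y-axis at y ∈ {-2, -1}; it meets the x-axis at x = -1 (among the integer gridlines).
Putting this together gives p.

x*y + y^2 + 2*x + 3*y + 2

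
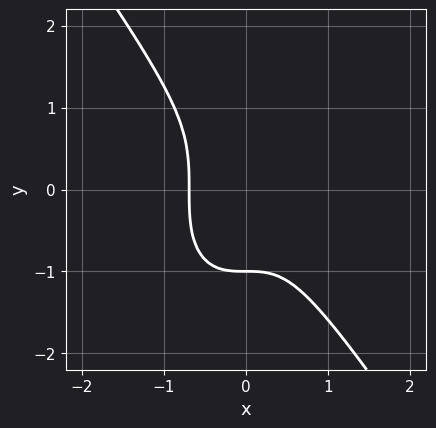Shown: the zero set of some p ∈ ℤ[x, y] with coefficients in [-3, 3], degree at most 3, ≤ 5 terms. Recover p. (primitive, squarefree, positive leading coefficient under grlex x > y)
deg p = 3. The shape is more complex than any degree-2 curve.
Against the integer gridlines: it meets the y-axis at y = -1 (among the integer gridlines).
Matching integer coefficients to the picture gives p.

3*x^3 + y^3 + 1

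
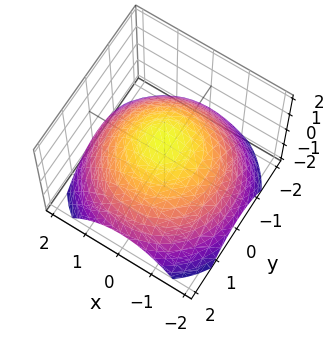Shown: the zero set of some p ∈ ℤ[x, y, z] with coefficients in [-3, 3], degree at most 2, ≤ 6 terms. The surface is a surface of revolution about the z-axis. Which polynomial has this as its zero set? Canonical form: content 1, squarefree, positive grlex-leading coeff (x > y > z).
deg p = 2. The shape is more complex than any degree-1 surface.
Symmetries: rotational symmetry about the z-axis ⇒ p depends on x, y only through x² + y².
Observable constraints: it crosses the z-axis at the gridline z = 1; a circular section at z = 0 has radius between 1 and 2.
Assembling these constraints gives the stated polynomial.

x^2 + y^2 + 2*z - 2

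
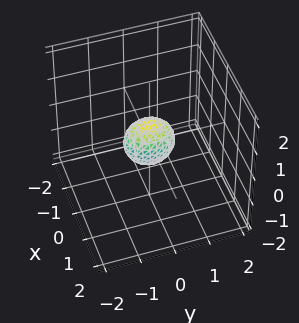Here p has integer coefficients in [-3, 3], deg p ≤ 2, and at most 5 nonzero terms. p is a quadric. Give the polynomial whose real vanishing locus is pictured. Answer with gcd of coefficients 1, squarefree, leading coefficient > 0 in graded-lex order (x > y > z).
1. The degree is 2 — bounded and convex; a quadric.
2. Symmetries: mirror symmetry y ↦ −y ⇒ only even powers of y; it's symmetric under x → −x, forcing even powers of x; the z ↦ −z reflection is a symmetry, so z appears only in even powers.
3. These observations pin down the coefficients.

3*x^2 + 2*y^2 + 2*z^2 - 1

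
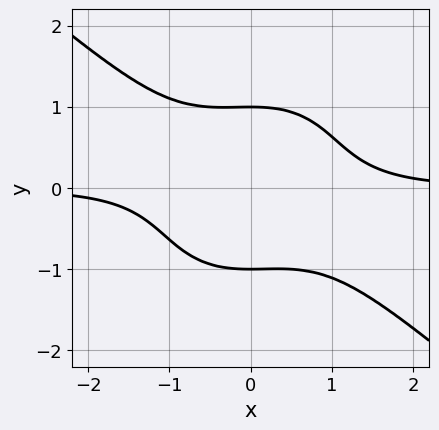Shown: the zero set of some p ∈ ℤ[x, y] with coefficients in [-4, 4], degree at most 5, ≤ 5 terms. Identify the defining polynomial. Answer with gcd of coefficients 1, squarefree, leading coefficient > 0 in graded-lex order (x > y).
(a) Degree: the shape is more complex than any degree-3 curve, so deg p = 4.
(b) From the axis intercepts and sections: the y-axis gridline crossings are at y ∈ {-1, 1}; the curve avoids every integer x-axis point in the box.
(c) Putting this together gives p.

2*x^3*y + x^2*y^2 + 2*y^4 - 2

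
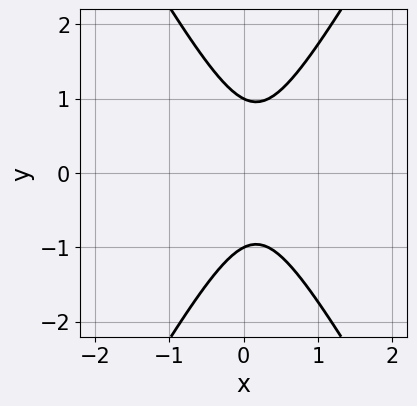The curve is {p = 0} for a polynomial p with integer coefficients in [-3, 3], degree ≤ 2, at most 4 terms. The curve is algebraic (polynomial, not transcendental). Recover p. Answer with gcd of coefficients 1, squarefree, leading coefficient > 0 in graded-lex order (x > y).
1. Degree: the shape is more complex than any degree-1 curve, so deg p = 2.
2. Symmetries: the y ↦ −y reflection is a symmetry, so y appears only in even powers.
3. Observable constraints: the y-axis gridline crossings are at y ∈ {-1, 1}; the curve avoids every integer x-axis point in the box.
4. These observations pin down the coefficients.

3*x^2 - y^2 - x + 1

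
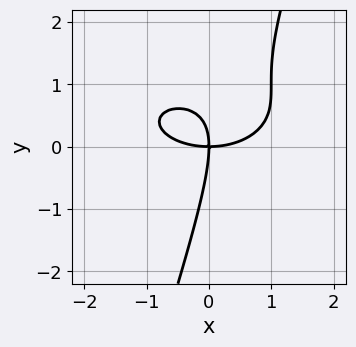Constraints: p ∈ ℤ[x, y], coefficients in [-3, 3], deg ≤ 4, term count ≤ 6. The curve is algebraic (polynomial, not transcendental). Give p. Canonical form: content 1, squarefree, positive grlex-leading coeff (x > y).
x^3 + 3*x*y^2 - y^3 - 3*x*y

First, deg p = 3.
Next, reading off the gridlines: one y-axis crossing is at y = 0; it meets the x-axis at x = 0 (among the integer gridlines).
Finally, assembling these constraints gives the stated polynomial.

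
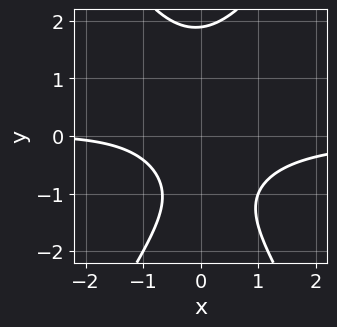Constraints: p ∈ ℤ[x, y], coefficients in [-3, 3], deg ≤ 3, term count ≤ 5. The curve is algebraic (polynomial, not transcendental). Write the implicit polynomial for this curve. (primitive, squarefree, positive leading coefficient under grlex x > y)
3*x^2*y - y^3 + x + 2*y + 3

(a) The degree is 3 — a generic line meets the curve in up to 3 points.
(b) Checking where it meets the axes: it misses every integer gridline on the x-axis.
(c) Together with the visible shape, these determine p as stated.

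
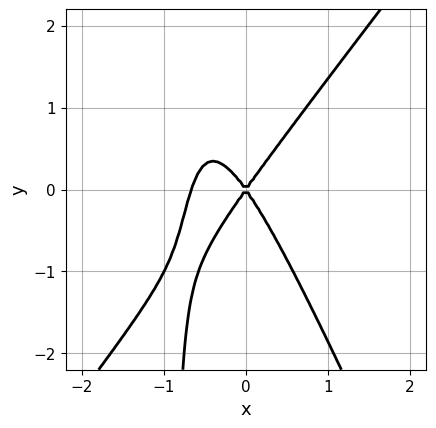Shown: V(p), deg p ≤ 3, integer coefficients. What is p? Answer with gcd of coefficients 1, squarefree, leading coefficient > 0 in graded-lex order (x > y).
3*x^3 - x^2*y - x*y^2 + 2*x^2 - y^2

1. deg p = 3. A generic line meets the curve in up to 3 points.
2. Checking where it meets the axes: one x-axis crossing is at x = 0; one y-axis crossing is at y = 0.
3. Together with the visible shape, these determine p as stated.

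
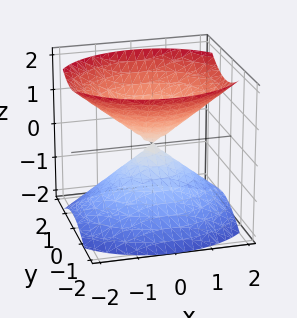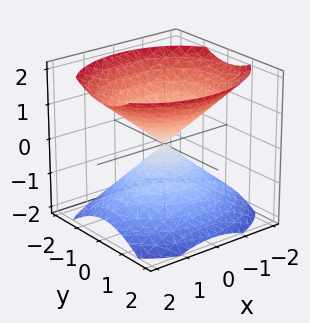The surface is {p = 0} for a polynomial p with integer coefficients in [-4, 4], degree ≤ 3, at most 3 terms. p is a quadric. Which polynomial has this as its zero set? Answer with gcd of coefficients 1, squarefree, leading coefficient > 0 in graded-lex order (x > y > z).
2*x^2 + 3*y^2 - 3*z^2

There are 2 components. Treating them together as one polynomial.
deg p = 2. A double cone through the origin; a quadric.
Symmetries: it's symmetric under x → −x, forcing even powers of x; mirror symmetry z ↦ −z ⇒ only even powers of z; it's symmetric under y → −y, forcing even powers of y.
From the axis intercepts and sections: one y-axis crossing is at y = 0; it crosses the z-axis at the gridline z = 0; one x-axis crossing is at x = 0.
The integer polynomial consistent with all of this is the stated p.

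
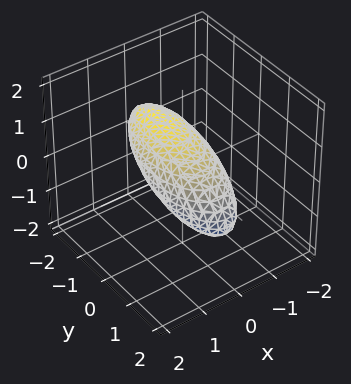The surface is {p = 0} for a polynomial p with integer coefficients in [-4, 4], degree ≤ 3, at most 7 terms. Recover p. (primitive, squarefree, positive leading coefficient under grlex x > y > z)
3*x^2 + y^2 + 2*y*z + 3*z^2 - 2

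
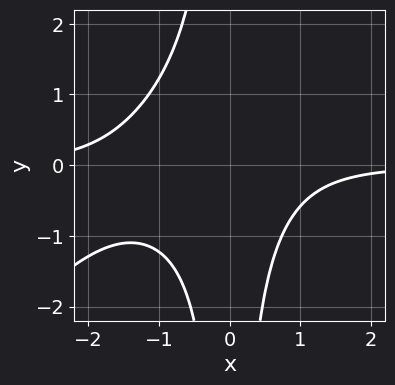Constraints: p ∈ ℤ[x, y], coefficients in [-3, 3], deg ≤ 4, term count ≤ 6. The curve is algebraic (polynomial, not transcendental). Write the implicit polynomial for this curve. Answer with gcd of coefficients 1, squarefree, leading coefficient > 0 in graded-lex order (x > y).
2*x^3*y - 2*x^2*y^2 + 2*x^2*y + 3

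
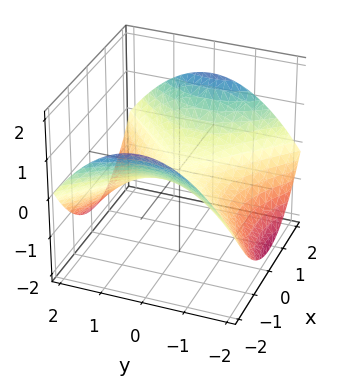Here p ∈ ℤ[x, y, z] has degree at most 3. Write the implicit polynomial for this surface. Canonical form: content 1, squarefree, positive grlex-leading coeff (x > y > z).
The degree is 2 — a saddle surface; a quadric.
Symmetries: it's symmetric under x → −x, forcing even powers of x; it's symmetric under y → −y, forcing even powers of y.
Checking where it meets the axes: one z-axis crossing is at z = 0; it crosses the y-axis at the gridline y = 0; it meets the x-axis at x = 0 (among the integer gridlines).
The integer polynomial consistent with all of this is the stated p.

x^2 - y^2 - 3*z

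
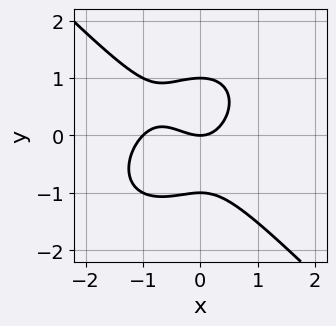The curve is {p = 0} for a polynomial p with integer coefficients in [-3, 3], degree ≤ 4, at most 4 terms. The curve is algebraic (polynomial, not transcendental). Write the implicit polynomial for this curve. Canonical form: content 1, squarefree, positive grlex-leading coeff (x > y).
x^3 + y^3 + x^2 - y

(a) deg p = 3. No degree-2 curve has this shape.
(b) Observable constraints: among the integer gridlines, it crosses the x-axis at x ∈ {-1, 0}; the y-axis gridline crossings are at y ∈ {-1, 0, 1}.
(c) These observations pin down the coefficients.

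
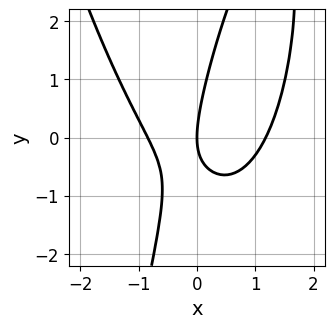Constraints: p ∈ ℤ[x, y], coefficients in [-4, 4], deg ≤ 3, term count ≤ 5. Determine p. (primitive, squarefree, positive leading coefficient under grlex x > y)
First, the degree is 3 — a generic line meets the curve in up to 3 points.
Next, from the axis intercepts and sections: it meets the y-axis at y = 0 (among the integer gridlines); it crosses the x-axis at the gridline x = 0.
Finally, these observations pin down the coefficients.

3*x^3 - x^2 - 3*x*y + y^2 - 3*x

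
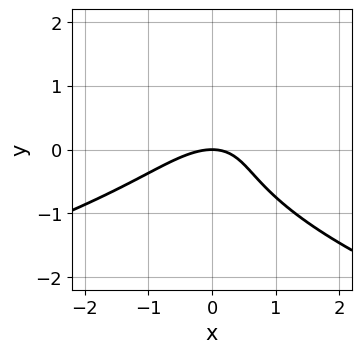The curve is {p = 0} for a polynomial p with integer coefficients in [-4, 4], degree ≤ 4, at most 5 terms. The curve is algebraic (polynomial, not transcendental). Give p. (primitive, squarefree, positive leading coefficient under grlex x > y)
Degree: no degree-2 curve has this shape, so deg p = 3.
From the axis intercepts and sections: it meets the x-axis at x = 0 (among the integer gridlines); it crosses the y-axis at the gridline y = 0.
Assembling these constraints gives the stated polynomial.

3*y^3 + 2*x^2 - 2*x*y + 3*y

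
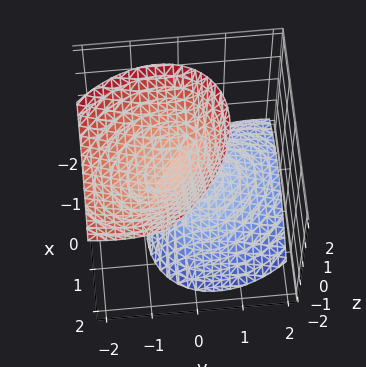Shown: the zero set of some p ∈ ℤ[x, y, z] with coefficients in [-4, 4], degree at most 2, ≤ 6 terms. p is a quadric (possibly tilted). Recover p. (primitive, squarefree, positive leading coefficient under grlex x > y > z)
1. The picture has 2 separate pieces.
2. deg p = 2.
3. From the visible intercepts: it misses every integer gridline on the x-axis; the surface avoids every integer y-axis point in the box.
4. Matching integer coefficients to the picture gives p.

3*x^2 + 2*x*y + 3*y^2 + 3*y*z - 2*z^2 + 1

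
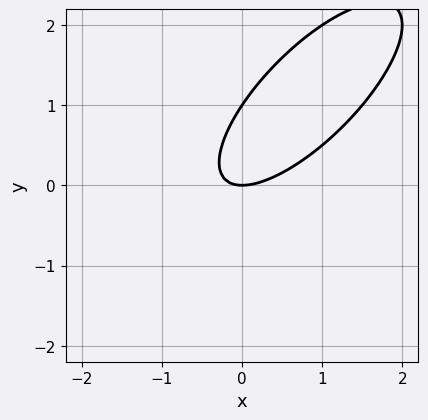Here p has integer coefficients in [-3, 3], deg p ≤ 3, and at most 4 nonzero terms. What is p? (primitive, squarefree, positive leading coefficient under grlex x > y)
2*x^2 - 3*x*y + 2*y^2 - 2*y

1. The degree is 2 — a generic line meets the curve in up to 2 points.
2. Reading off the gridlines: it crosses the x-axis at the gridline x = 0; among the integer gridlines, it crosses the y-axis at y ∈ {0, 1}.
3. These observations pin down the coefficients.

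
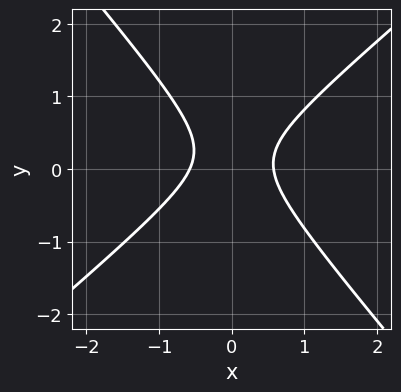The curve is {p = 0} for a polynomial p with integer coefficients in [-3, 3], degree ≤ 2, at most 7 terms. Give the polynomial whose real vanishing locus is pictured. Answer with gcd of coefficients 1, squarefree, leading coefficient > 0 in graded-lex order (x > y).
First, degree: no degree-1 curve has this shape, so deg p = 2.
Then, from the axis intercepts and sections: no y-intercept at any integer in the box.
Finally, matching integer coefficients to the picture gives p.

3*x^2 - x*y - 3*y^2 + y - 1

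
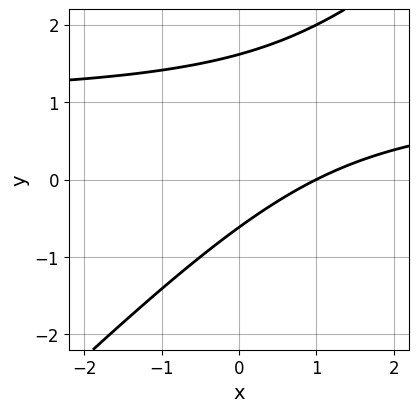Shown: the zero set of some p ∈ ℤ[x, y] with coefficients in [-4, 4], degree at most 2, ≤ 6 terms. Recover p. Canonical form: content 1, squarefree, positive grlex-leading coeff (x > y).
x*y - y^2 - x + y + 1

deg p = 2.
From the visible intercepts: it crosses the x-axis at the gridline x = 1.
Assembling these constraints gives the stated polynomial.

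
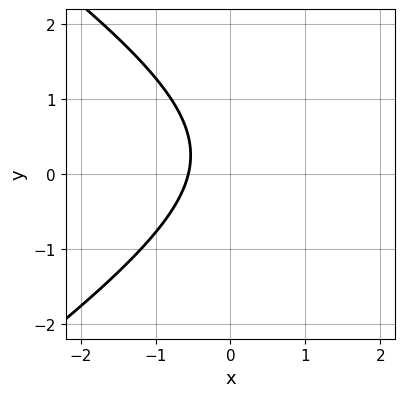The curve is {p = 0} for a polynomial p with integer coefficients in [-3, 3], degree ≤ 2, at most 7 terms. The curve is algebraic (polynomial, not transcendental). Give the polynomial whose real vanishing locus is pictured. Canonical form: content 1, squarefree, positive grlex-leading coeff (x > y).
deg p = 2. The shape is more complex than any degree-1 curve.
Observable constraints: no y-intercept at any integer in the box.
Fitting integer coefficients to these (and the overall shape) gives p.

x^2 - 2*y^2 - 3*x + y - 2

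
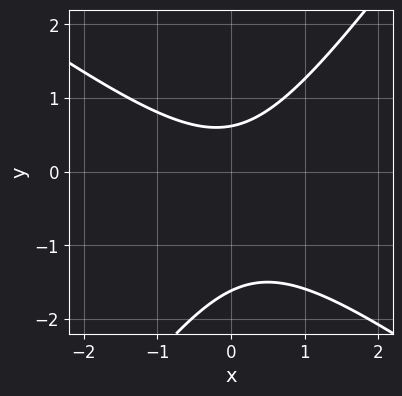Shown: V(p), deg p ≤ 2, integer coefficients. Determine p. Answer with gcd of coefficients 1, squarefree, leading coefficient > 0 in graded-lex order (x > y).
3*x^2 + 2*x*y - 3*y^2 - 3*y + 3

The degree is 2 — the shape is more complex than any degree-1 curve.
Reading off the gridlines: no x-intercept at any integer in the box.
The integer polynomial consistent with all of this is the stated p.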